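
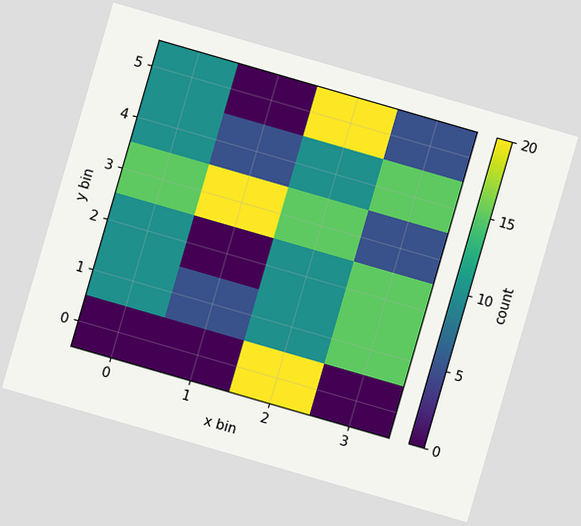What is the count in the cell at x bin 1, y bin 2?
0

The chart is tilted about 16° clockwise. Matching the cell (1, 2) against the colorbar gives 0.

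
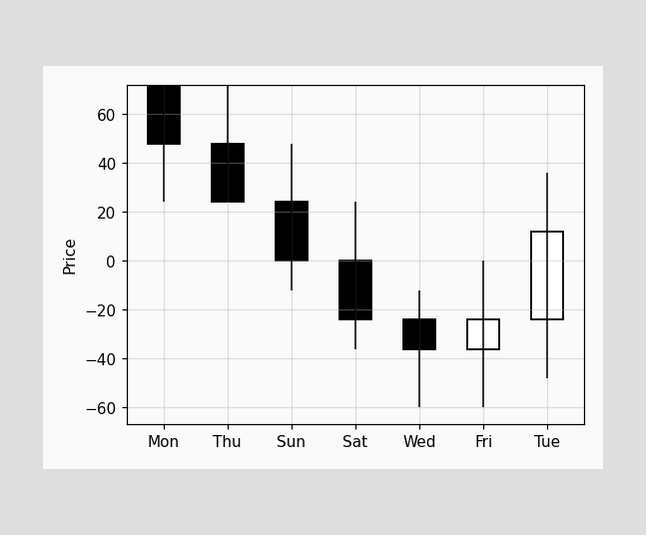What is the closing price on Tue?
The Tue candle closes at 12.

12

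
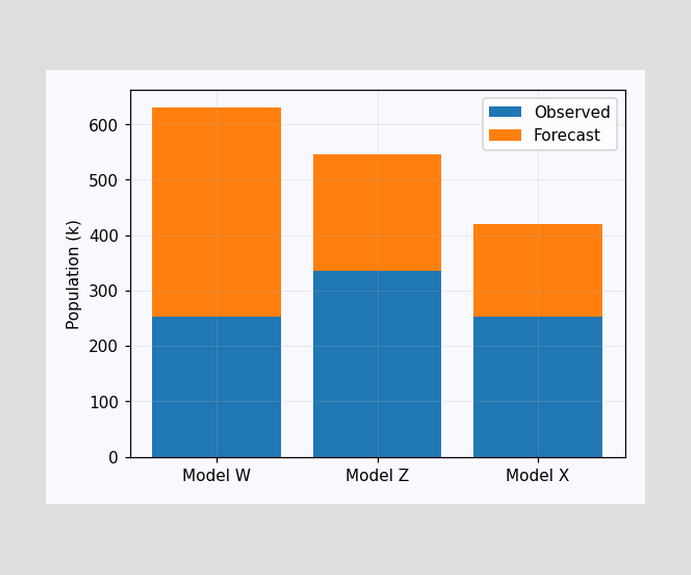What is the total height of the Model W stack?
The Model W stack's top reaches 630k on the y-axis.

630k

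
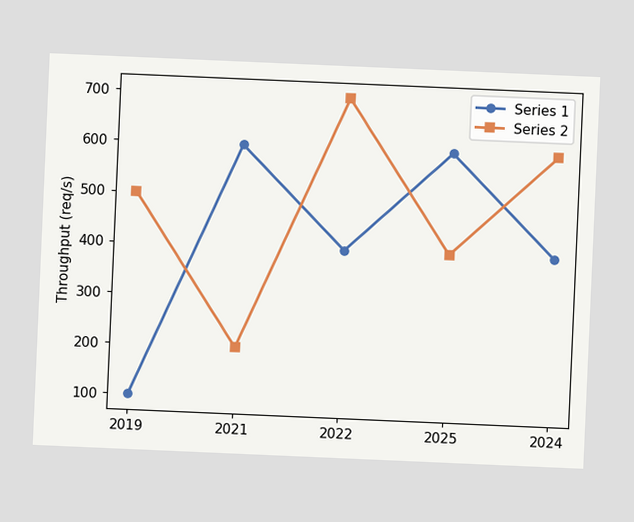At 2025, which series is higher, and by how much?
The chart is tilted about 2° clockwise. At 2025, Series 1 sits above the other line by 200req/s.

Series 1, by 200req/s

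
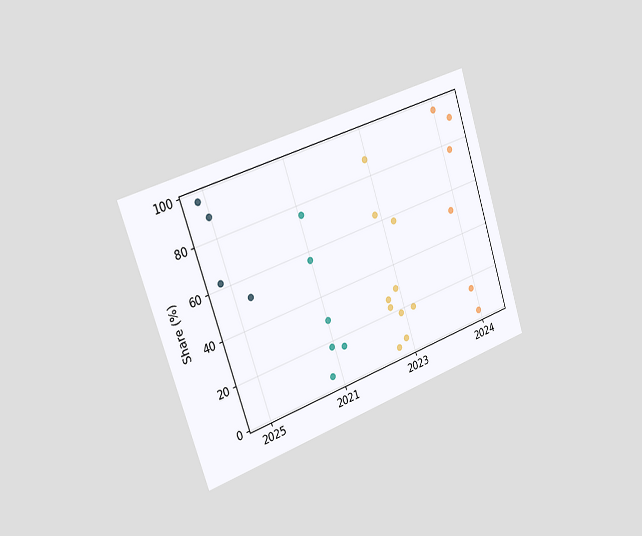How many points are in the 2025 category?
The chart is tilted about 18° counter-clockwise and viewed slightly from the left. Counting the markers in the 2025 column gives 4.

4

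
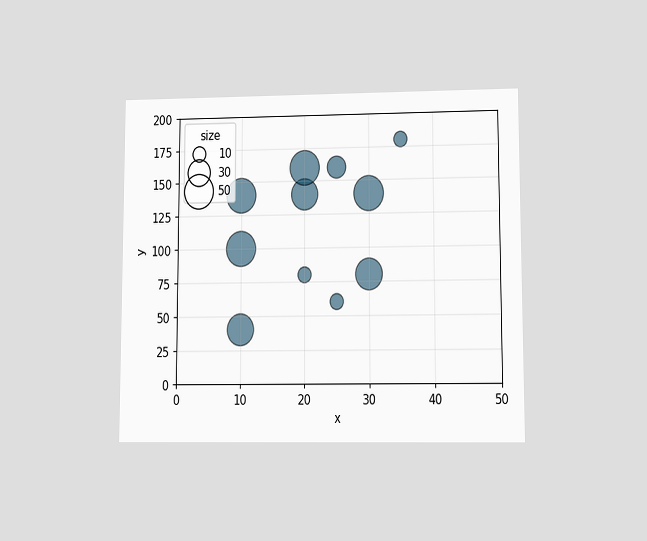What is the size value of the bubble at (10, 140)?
The chart is viewed at a slight angle. Matching the bubble at (10, 140) against the size legend gives 50.

50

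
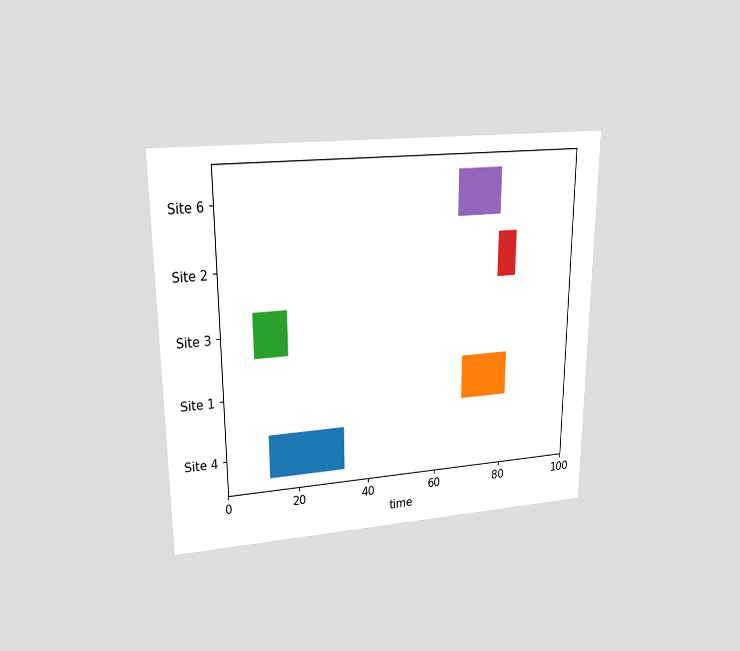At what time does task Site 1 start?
The chart is viewed at a slight angle. The Site 1 bar begins at t=68.

68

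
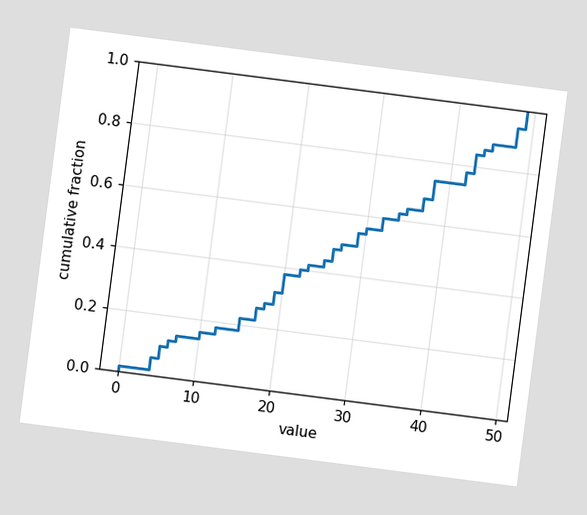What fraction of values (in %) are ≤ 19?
32%

The chart is tilted about 7° clockwise. At x=19 the ECDF step is at 32%.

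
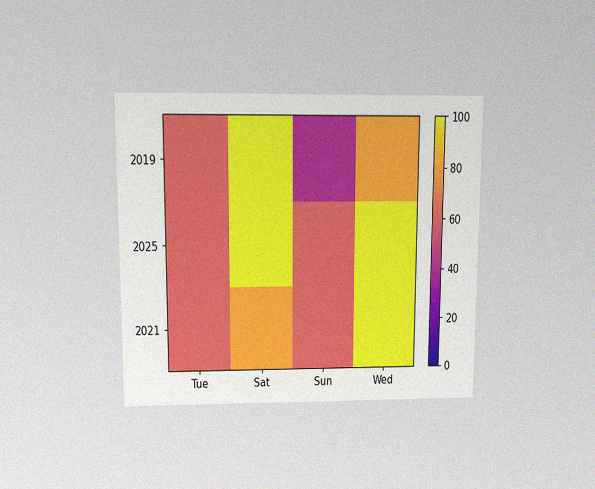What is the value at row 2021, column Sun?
The chart is viewed slightly from above, with some photo noise. Matching cell (2021, Sun) against the colorbar gives 60.

60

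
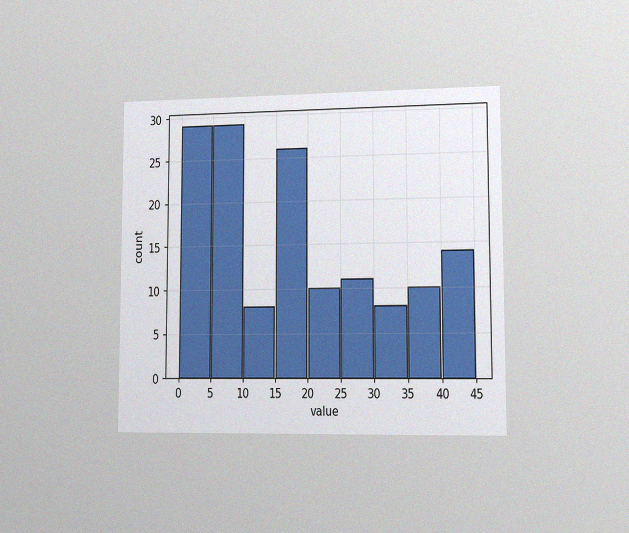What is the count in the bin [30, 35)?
The chart is viewed slightly from the right, with some photo noise. The [30, 35) bin has height 8.

8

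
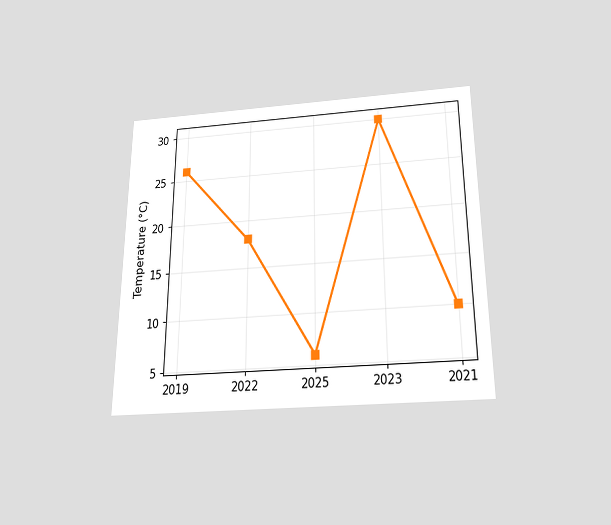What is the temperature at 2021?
The chart is viewed slightly from below. At 2021, the line is at 10°C.

10°C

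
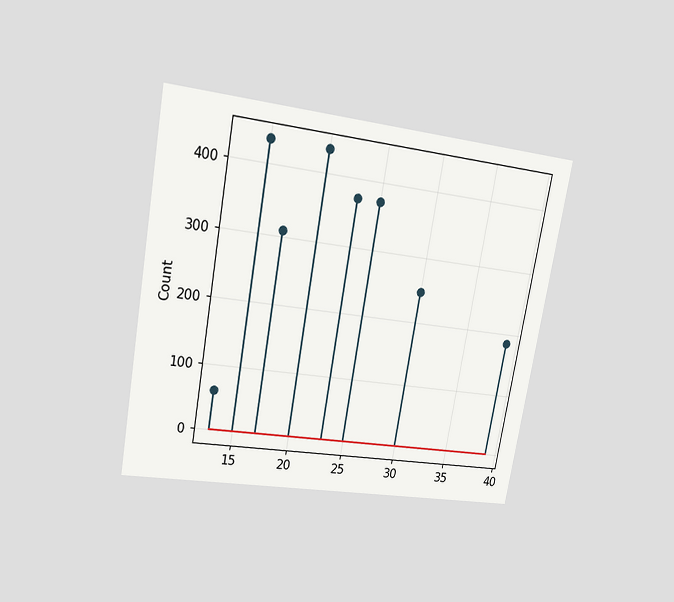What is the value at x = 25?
The chart is tilted about 10° clockwise and viewed at a slight angle. The stem at x=25 reaches 372.

372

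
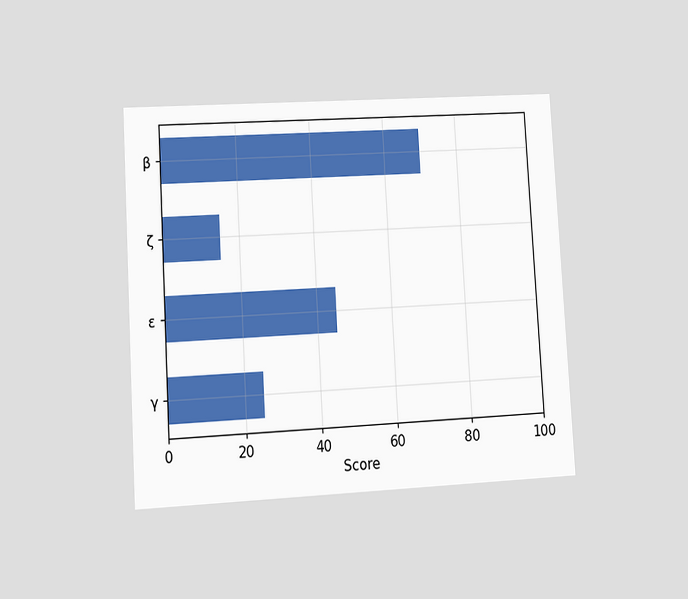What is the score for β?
70

The chart is tilted about 3° counter-clockwise and viewed at a slight angle. Reading along the chart's x-axis, the β bar reaches 70.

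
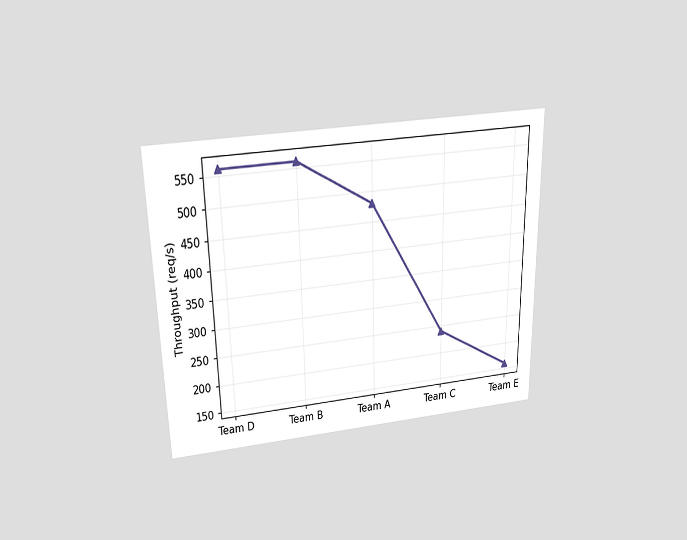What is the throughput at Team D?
The chart is viewed slightly from above. At Team D, the line is at 560req/s.

560req/s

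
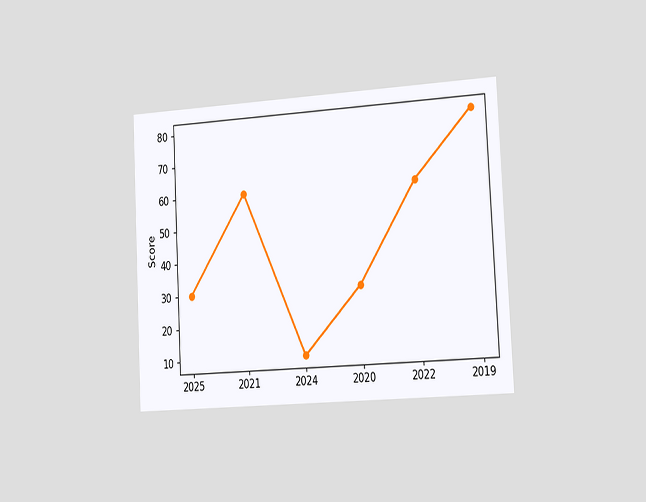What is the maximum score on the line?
The chart is tilted about 3° counter-clockwise and viewed slightly from the right. The highest point is at 2019, and reading across to the y-axis gives 80.

80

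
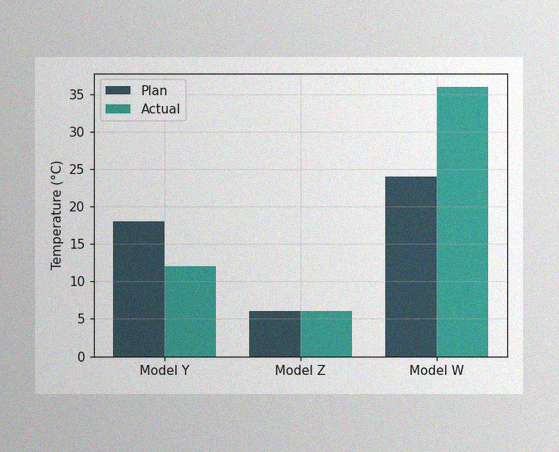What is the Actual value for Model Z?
The image has some photo noise and uneven lighting. The Actual bar at Model Z reaches 6°C on the y-axis.

6°C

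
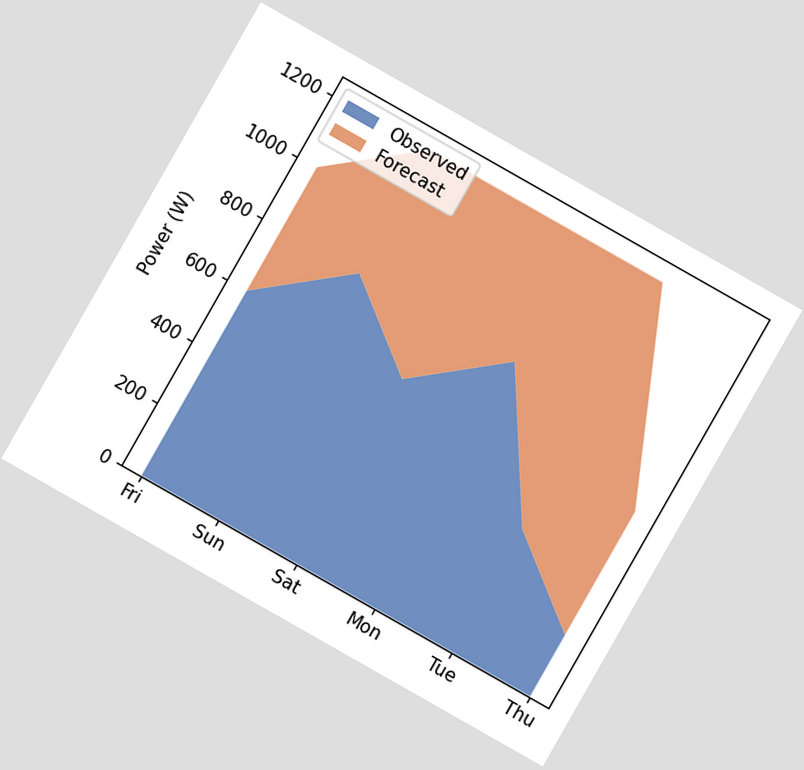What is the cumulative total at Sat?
1200W

The chart is tilted about 30° clockwise. The stacked total at Sat reaches 1200W.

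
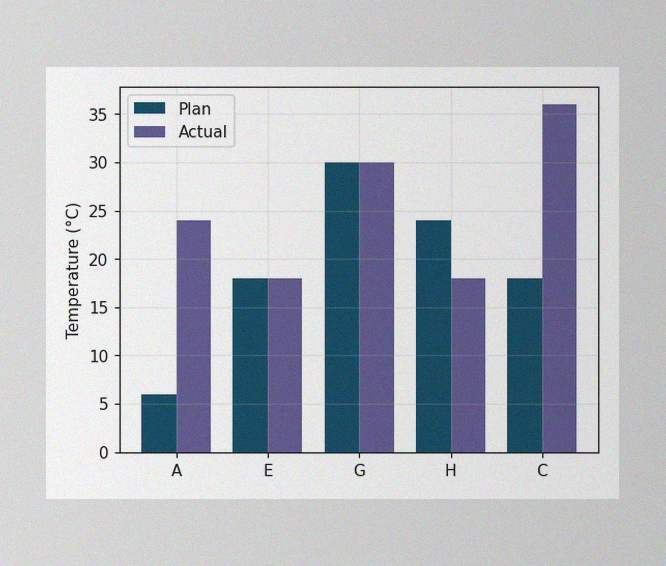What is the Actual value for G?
30°C

The image has some photo noise and uneven lighting. The Actual bar at G reaches 30°C on the y-axis.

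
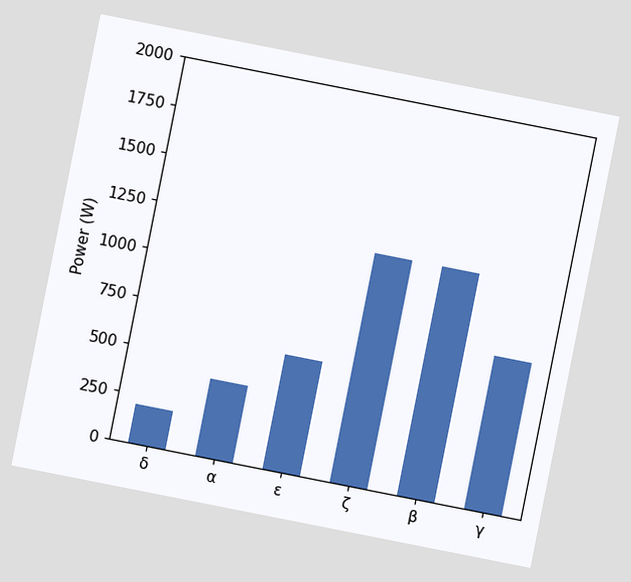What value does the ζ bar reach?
The chart is tilted about 11° clockwise. Reading along the chart's y-axis, the ζ bar reaches 1200W.

1200W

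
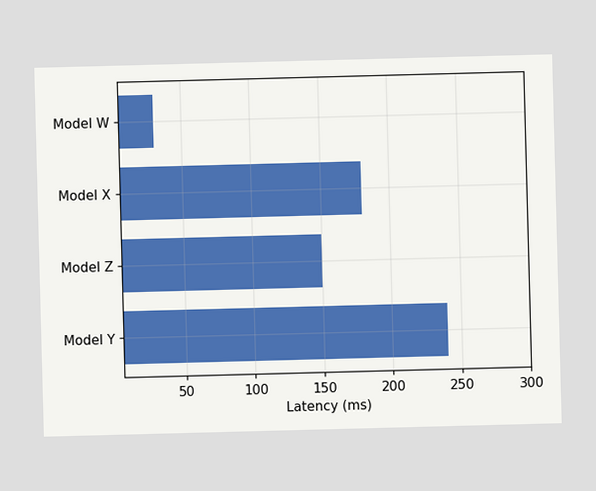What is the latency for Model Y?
Reading along the chart's x-axis, the Model Y bar reaches 240ms.

240ms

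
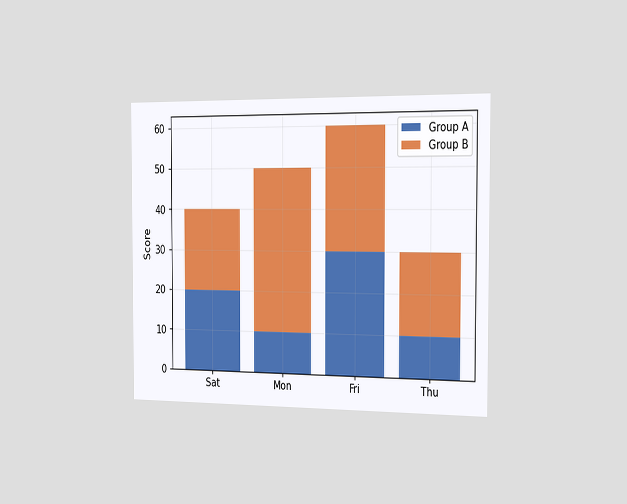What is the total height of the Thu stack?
The chart is viewed slightly from the right. The Thu stack's top reaches 30 on the y-axis.

30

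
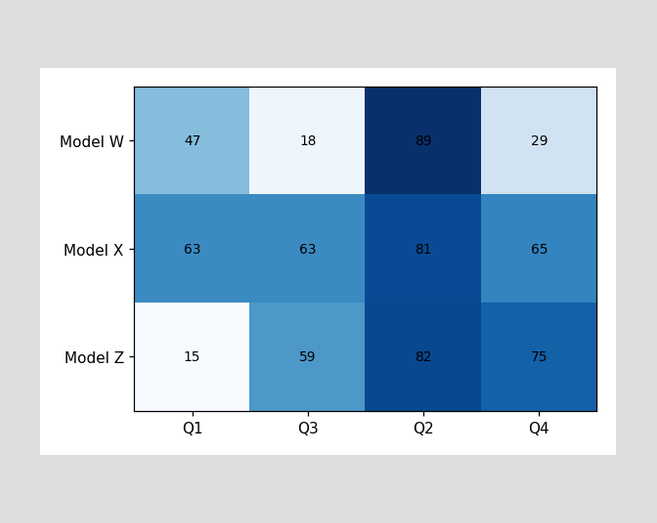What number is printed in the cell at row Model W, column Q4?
29

The (Model W, Q4) cell reads 29.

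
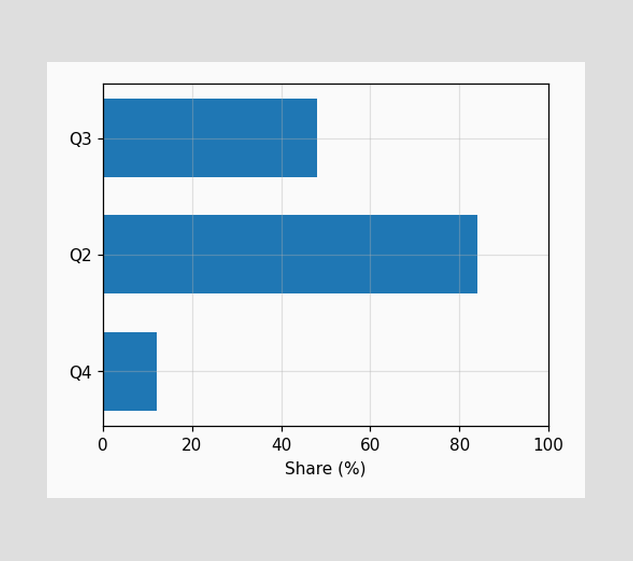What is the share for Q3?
48%

Reading along the chart's x-axis, the Q3 bar reaches 48%.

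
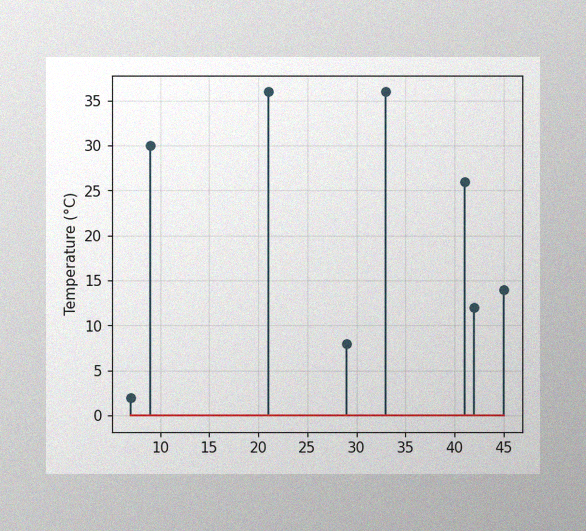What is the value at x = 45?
The image has some photo noise and uneven lighting. The stem at x=45 reaches 14°C.

14°C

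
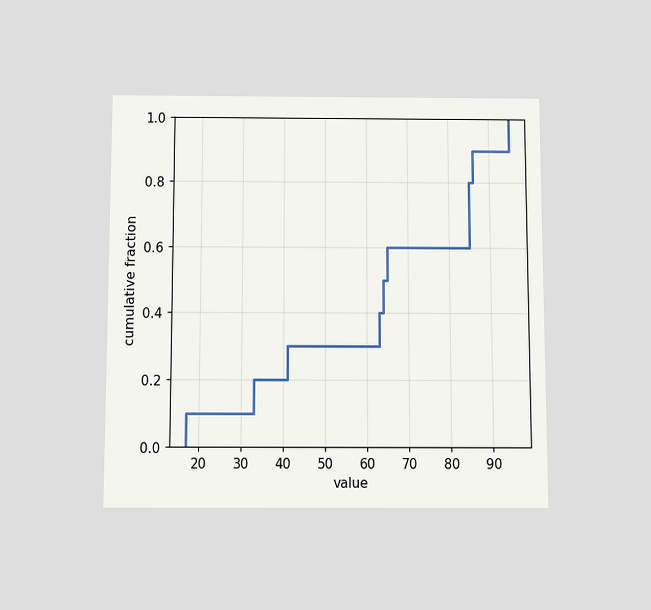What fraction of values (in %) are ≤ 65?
The chart is viewed slightly from below. At x=65 the ECDF step is at 60%.

60%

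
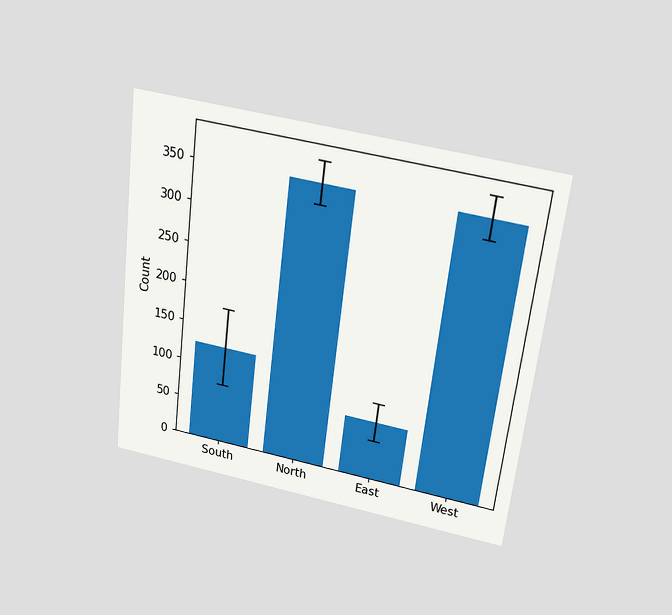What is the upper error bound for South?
The chart is tilted about 7° clockwise and viewed slightly from above. The South bar's upper whisker reaches 175.

175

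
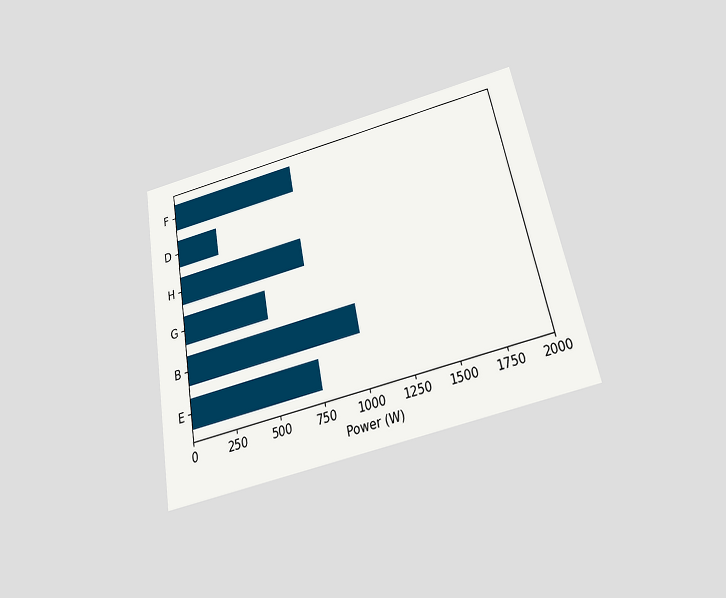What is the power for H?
750W

The chart is tilted about 11° counter-clockwise and viewed slightly from below. Reading along the chart's x-axis, the H bar reaches 750W.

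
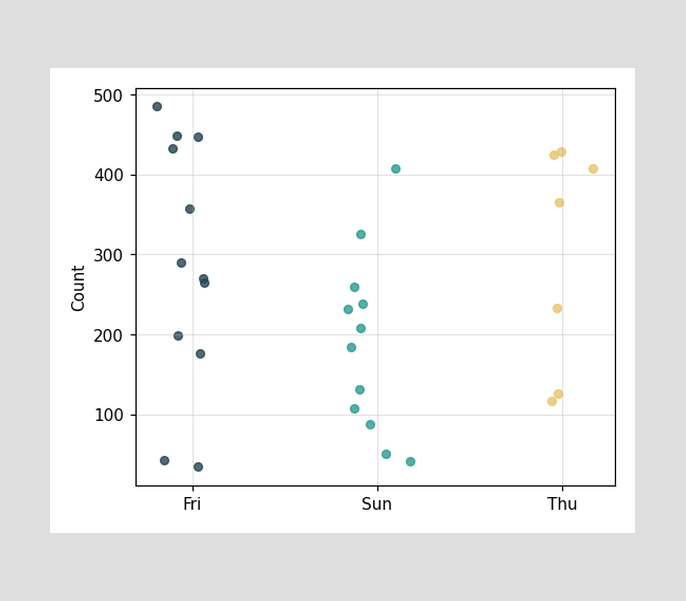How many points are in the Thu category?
7

Counting the markers in the Thu column gives 7.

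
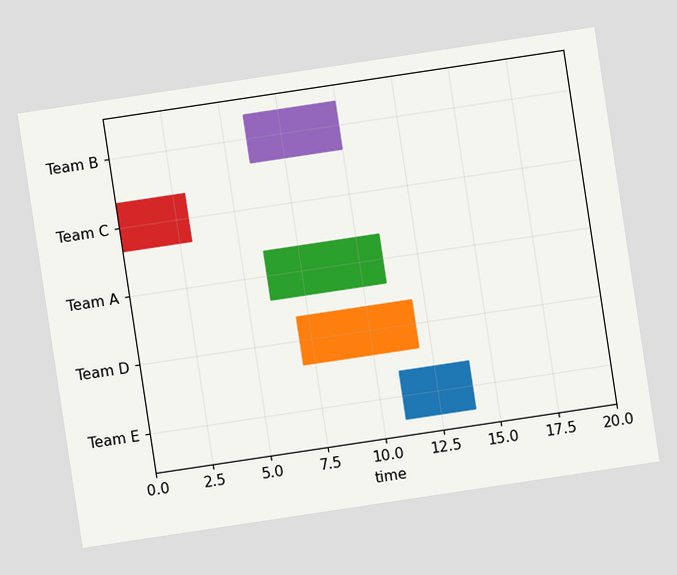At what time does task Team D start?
7

The chart is tilted about 9° counter-clockwise. The Team D bar begins at t=7.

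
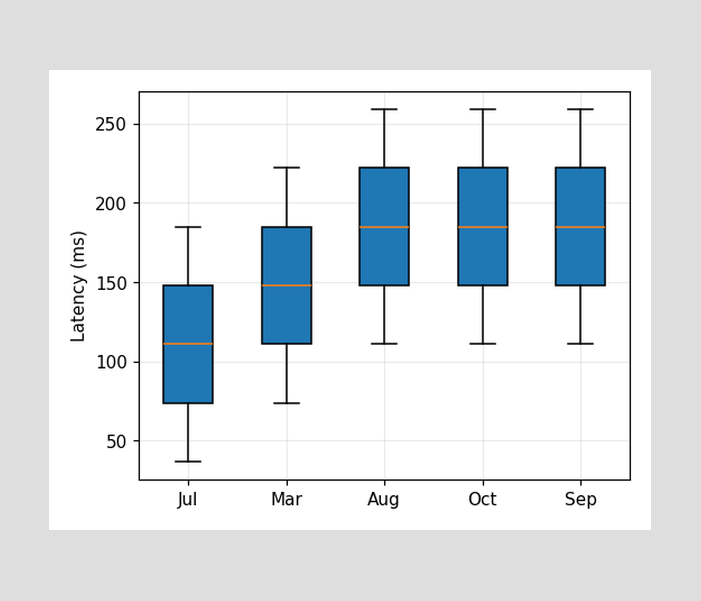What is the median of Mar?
148ms

The median line in the Mar box sits at 148ms.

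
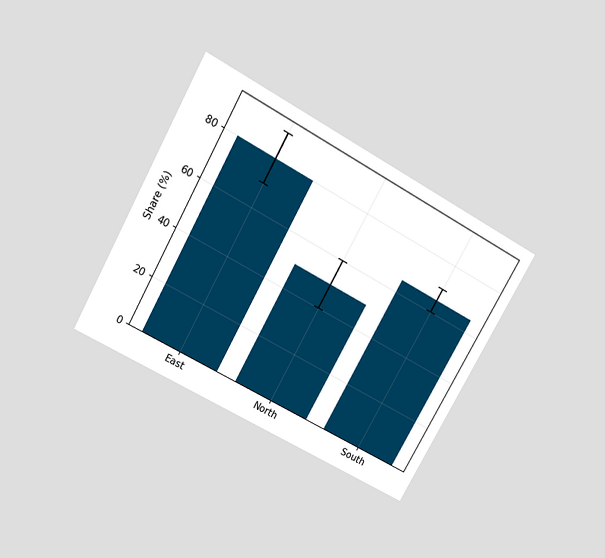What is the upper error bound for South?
The chart is tilted about 29° clockwise and viewed slightly from above. The South bar's upper whisker reaches 70%.

70%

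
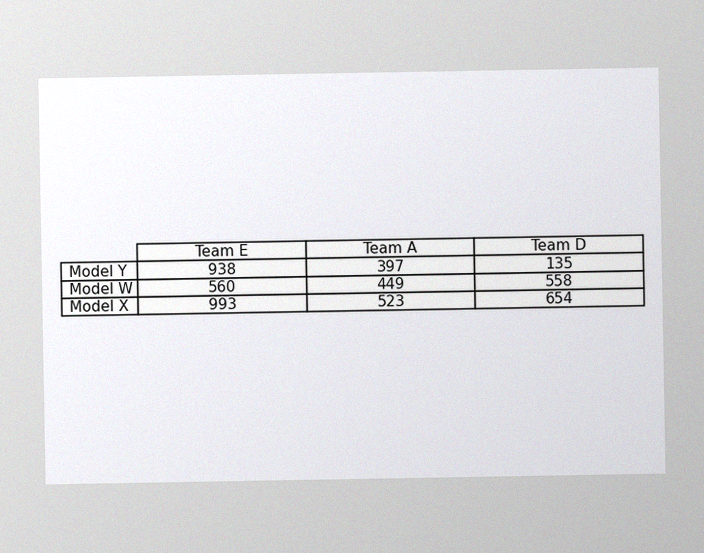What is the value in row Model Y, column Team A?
397

The image has some photo noise and uneven lighting. The (Model Y, Team A) cell reads 397.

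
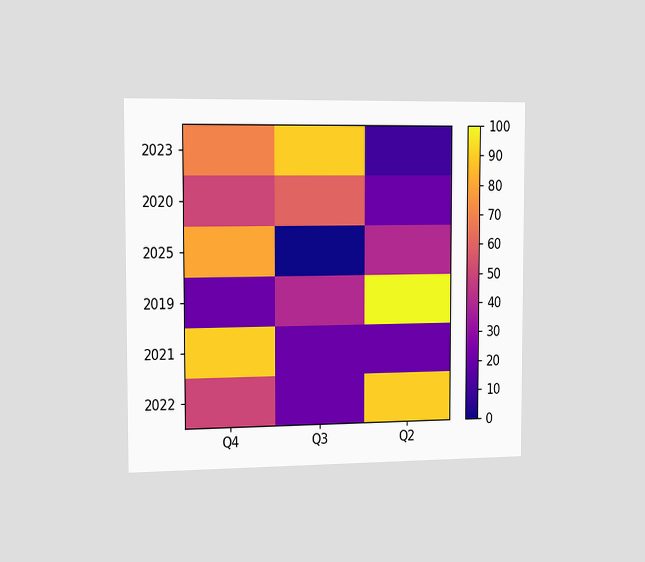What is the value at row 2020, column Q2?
20

The chart is viewed slightly from the left. Matching cell (2020, Q2) against the colorbar gives 20.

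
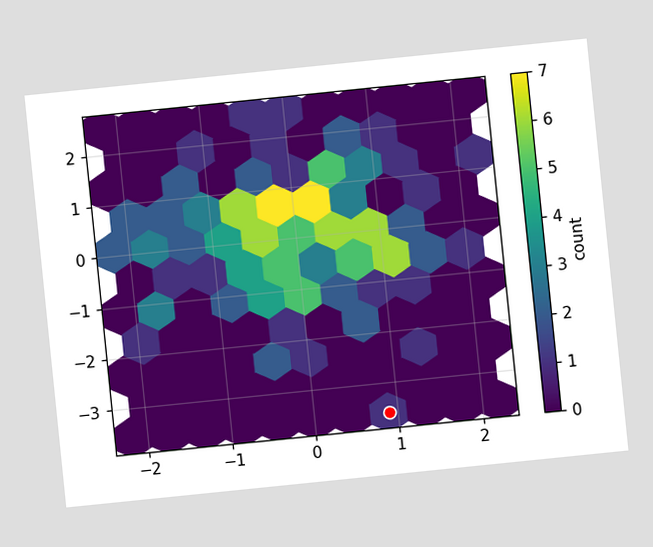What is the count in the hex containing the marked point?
1

The chart is tilted about 6° counter-clockwise. The marked hex reads 1 on the colorbar.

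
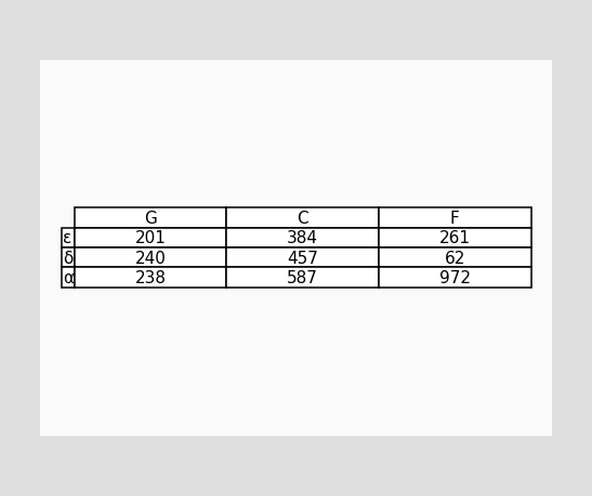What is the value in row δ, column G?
The (δ, G) cell reads 240.

240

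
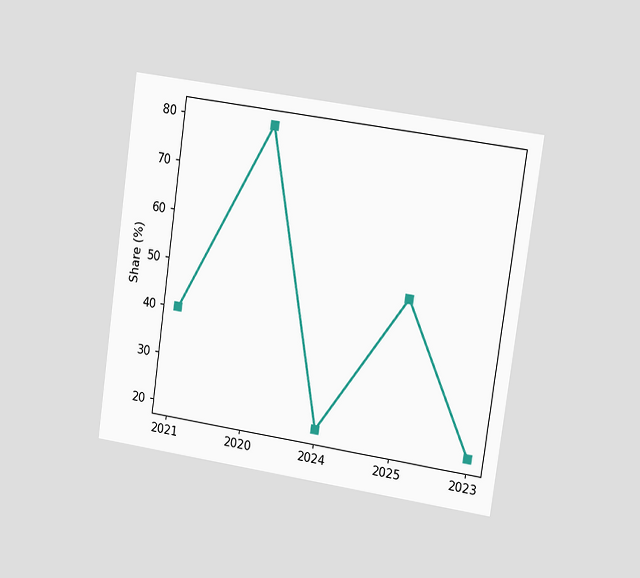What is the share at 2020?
The chart is tilted about 8° clockwise and viewed slightly from the right. At 2020, the line is at 80%.

80%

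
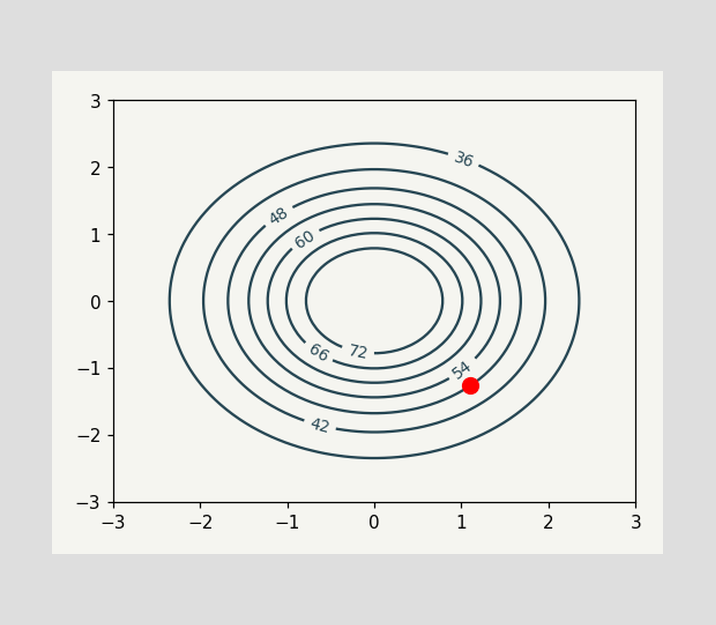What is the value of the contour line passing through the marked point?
48

The marked point sits on the contour labelled 48.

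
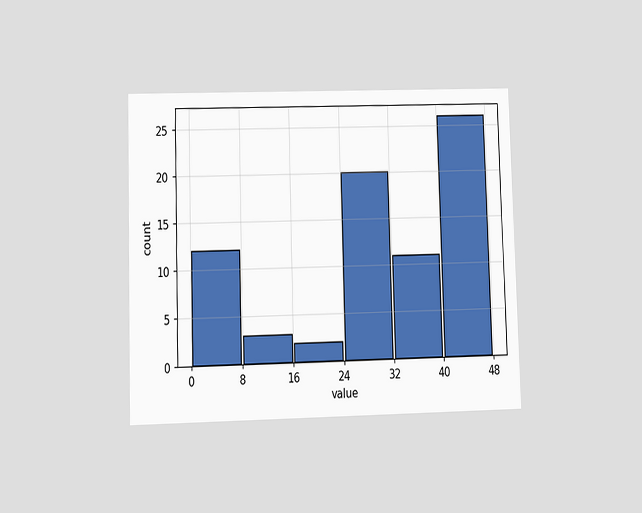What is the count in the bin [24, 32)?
20

The chart is viewed at a slight angle. The [24, 32) bin has height 20.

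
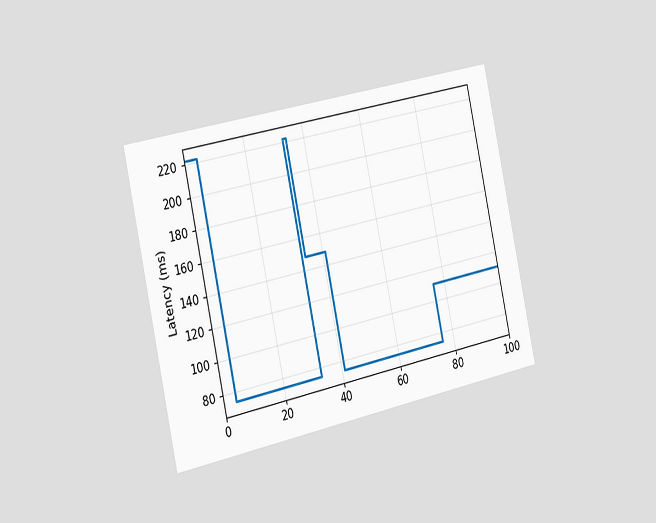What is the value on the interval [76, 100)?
The chart is tilted about 12° counter-clockwise and viewed slightly from the left. On [76, 100) the step sits at 111ms.

111ms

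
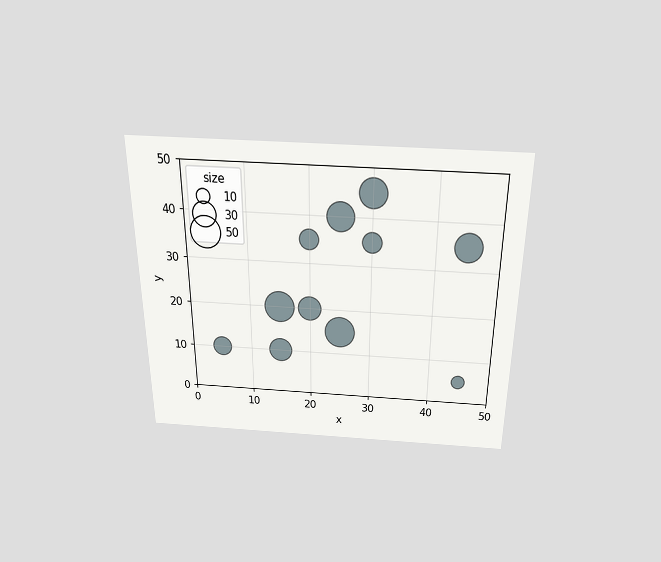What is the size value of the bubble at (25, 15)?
The chart is viewed slightly from above. Matching the bubble at (25, 15) against the size legend gives 50.

50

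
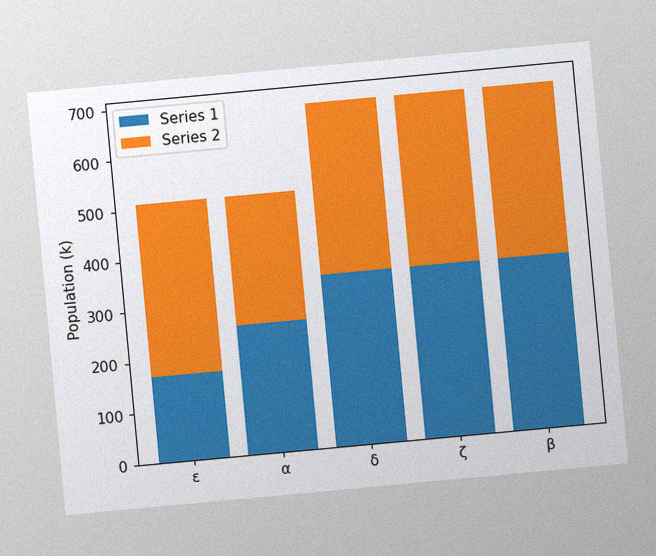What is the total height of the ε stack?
The chart is tilted about 5° counter-clockwise, with some photo noise. The ε stack's top reaches 510k on the y-axis.

510k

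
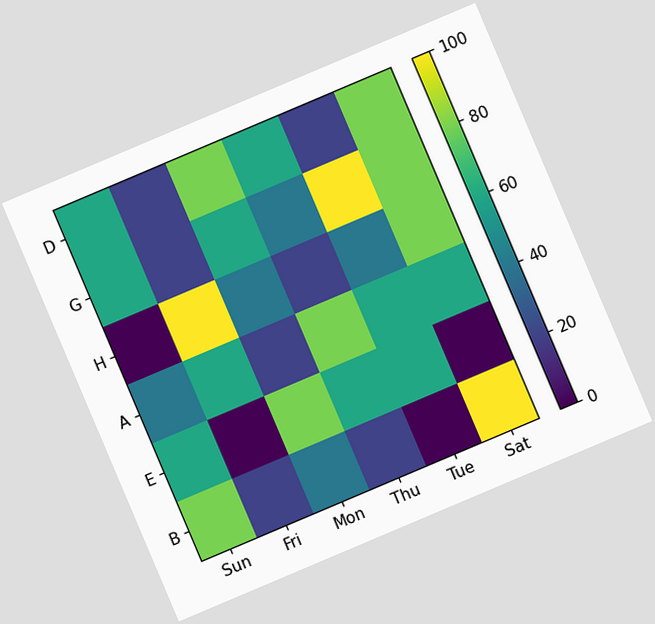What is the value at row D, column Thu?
60

The chart is tilted about 23° counter-clockwise. Matching cell (D, Thu) against the colorbar gives 60.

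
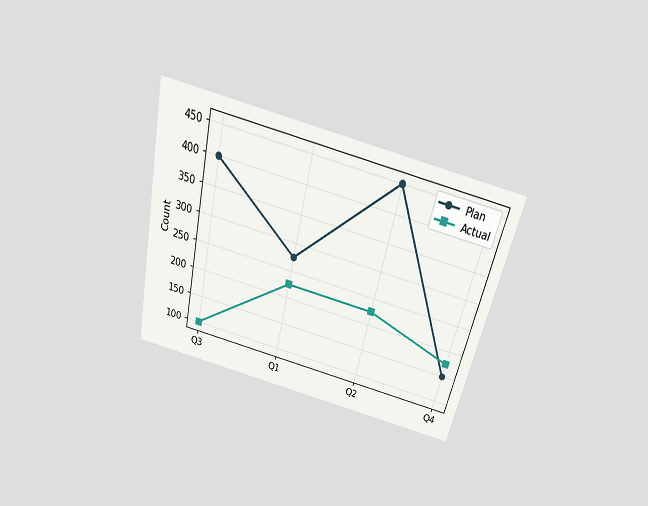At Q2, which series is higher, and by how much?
The chart is tilted about 13° clockwise and viewed slightly from above. At Q2, Plan sits above the other line by 225.

Plan, by 225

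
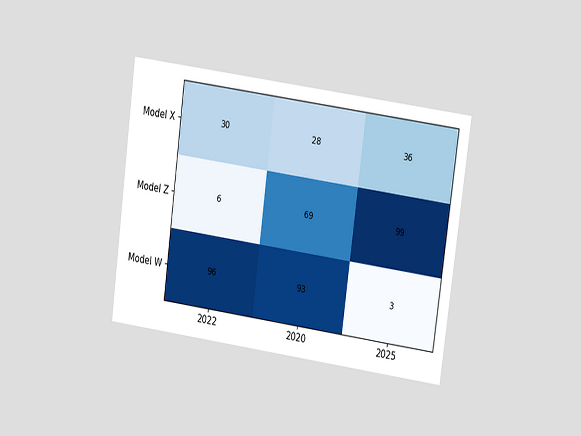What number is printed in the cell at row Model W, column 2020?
The chart is tilted about 8° clockwise and viewed at a slight angle. The (Model W, 2020) cell reads 93.

93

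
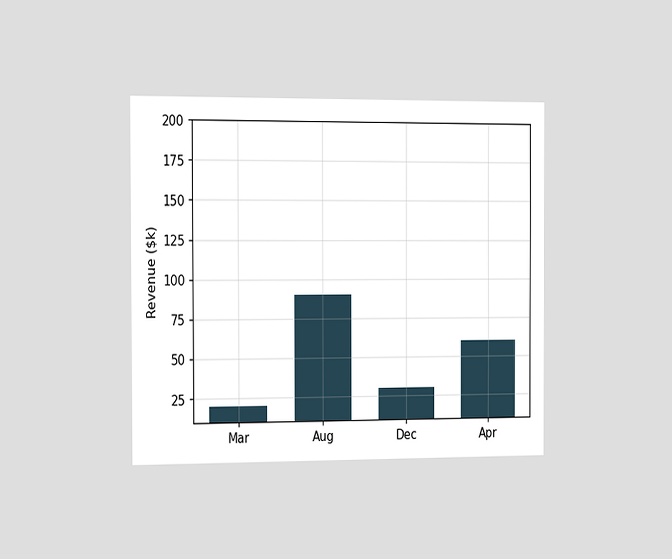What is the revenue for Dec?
The chart is viewed slightly from the left. Reading along the chart's y-axis, the Dec bar reaches $30k.

$30k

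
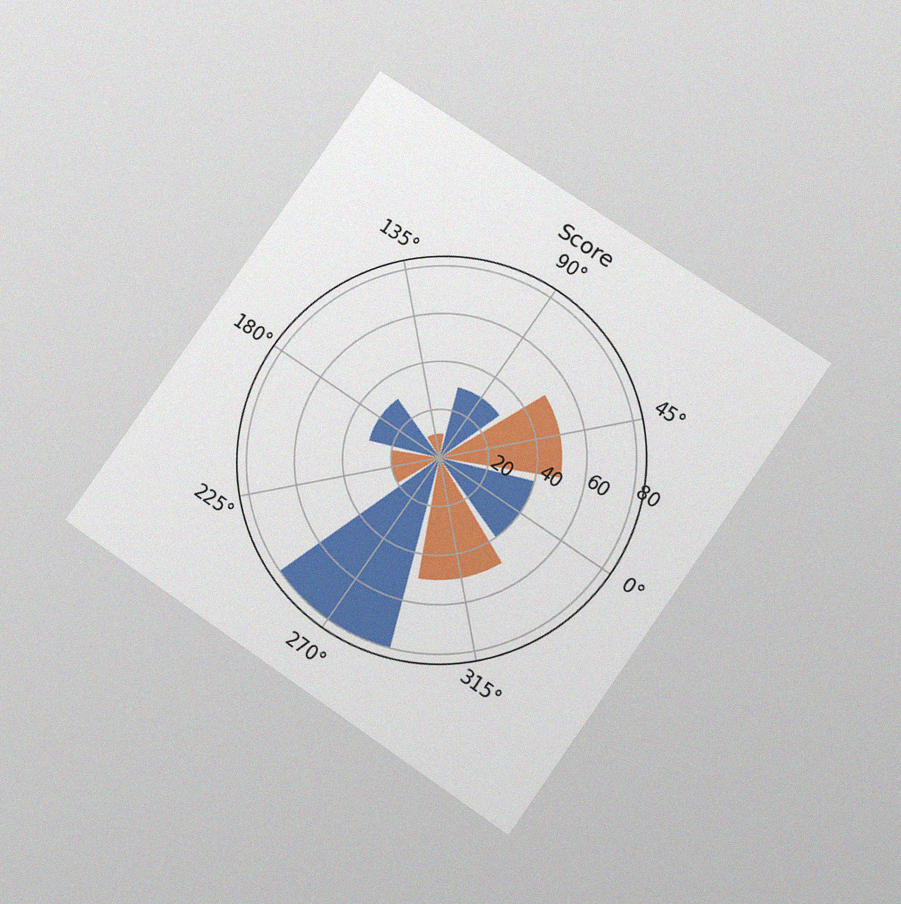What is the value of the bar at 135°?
The chart is tilted about 35° clockwise and viewed at a slight angle, with some photo noise. The bar at 135° reaches 10 on the radial axis.

10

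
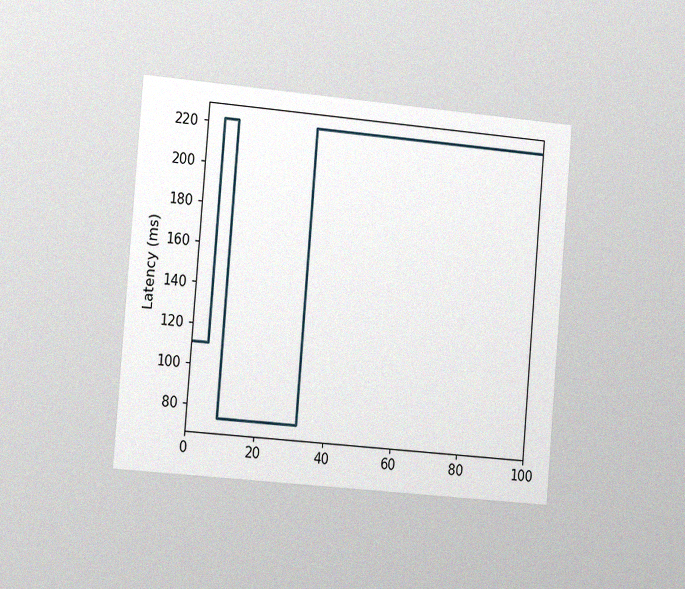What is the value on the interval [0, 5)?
111ms

The chart is tilted about 5° clockwise and viewed slightly from the left, with some photo noise. On [0, 5) the step sits at 111ms.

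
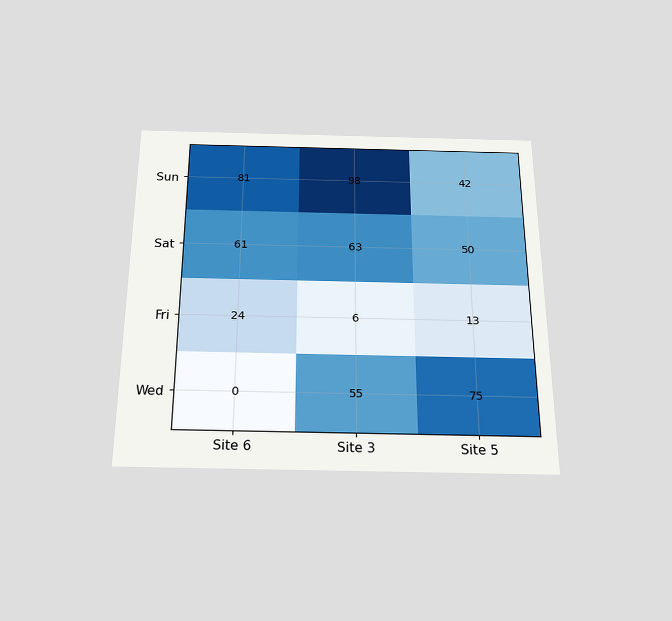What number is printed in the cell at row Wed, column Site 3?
The chart is viewed slightly from below. The (Wed, Site 3) cell reads 55.

55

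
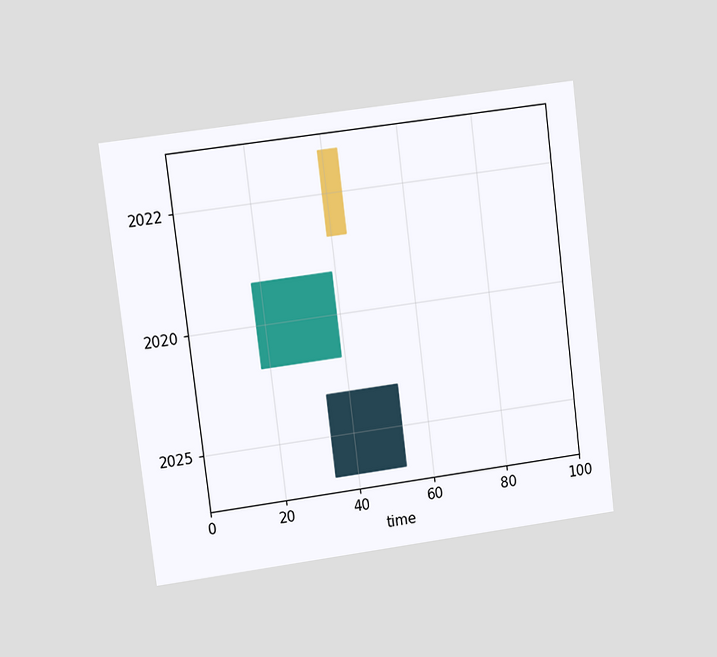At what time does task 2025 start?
34

The chart is tilted about 7° counter-clockwise and viewed at a slight angle. The 2025 bar begins at t=34.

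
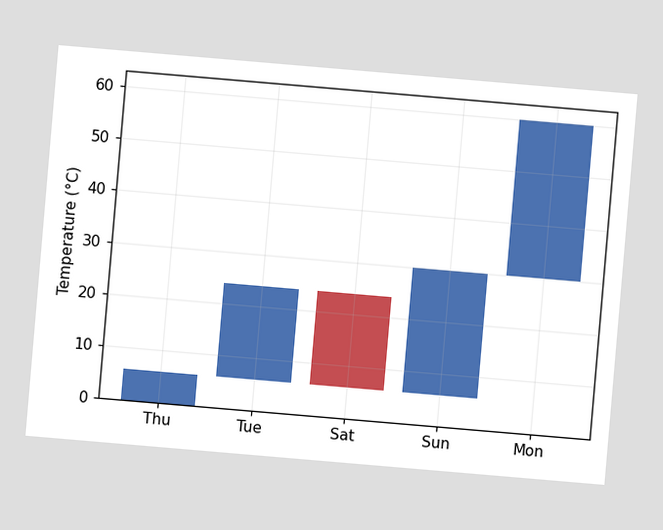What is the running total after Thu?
6°C

The chart is tilted about 5° clockwise. After Thu the running total reaches 6°C.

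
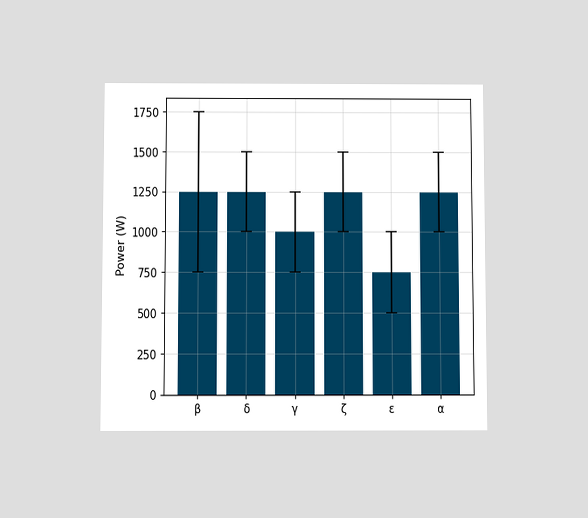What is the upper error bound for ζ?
The chart is viewed slightly from below. The ζ bar's upper whisker reaches 1500W.

1500W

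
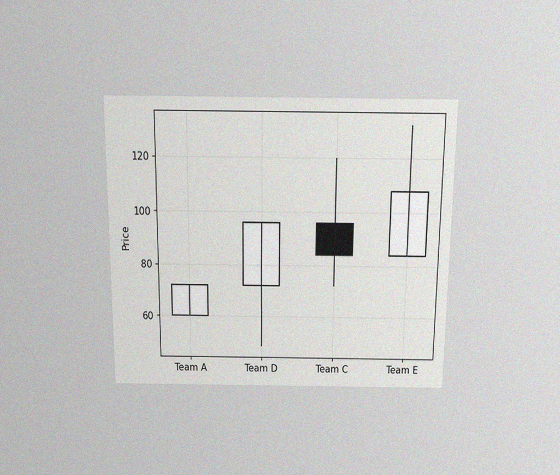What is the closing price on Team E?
108

The chart is viewed slightly from above, with some photo noise. The Team E candle closes at 108.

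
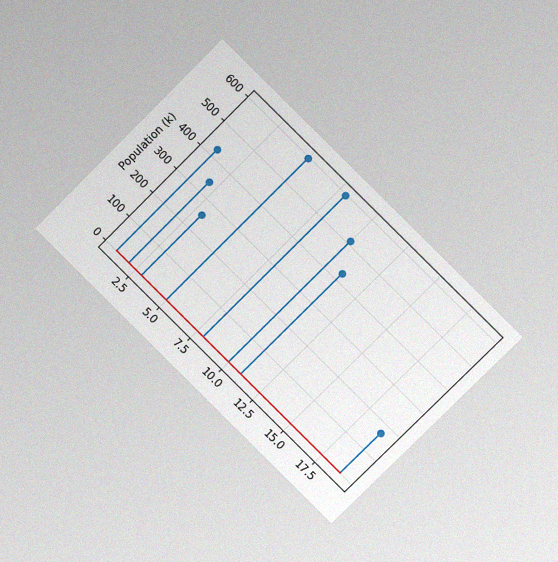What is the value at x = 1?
The chart is tilted about 45° clockwise and viewed at a slight angle, with some photo noise. The stem at x=1 reaches 425k.

425k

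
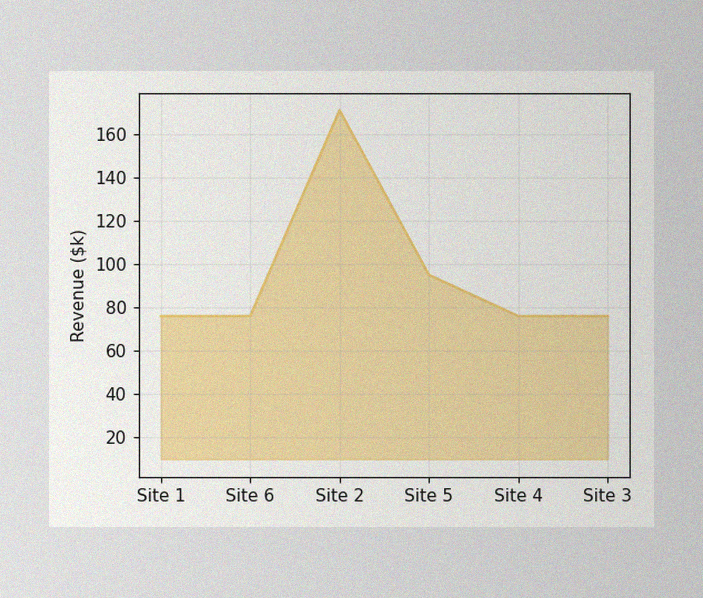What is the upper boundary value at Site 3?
The image has some photo noise and uneven lighting. At Site 3 the upper boundary is at $76k.

$76k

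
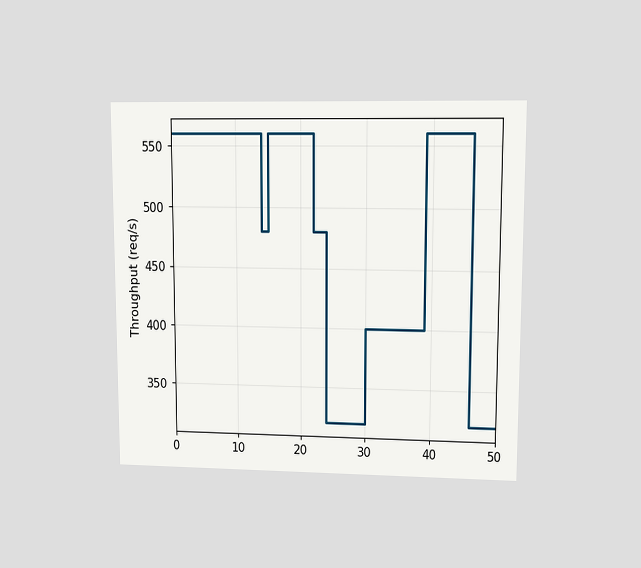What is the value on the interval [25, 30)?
The chart is viewed at a slight angle. On [25, 30) the step sits at 320req/s.

320req/s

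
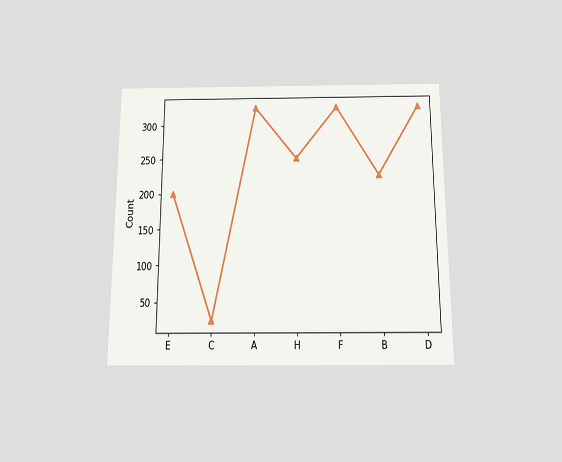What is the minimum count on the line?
The chart is viewed slightly from below. The lowest point is at C, and reading across to the y-axis gives 25.

25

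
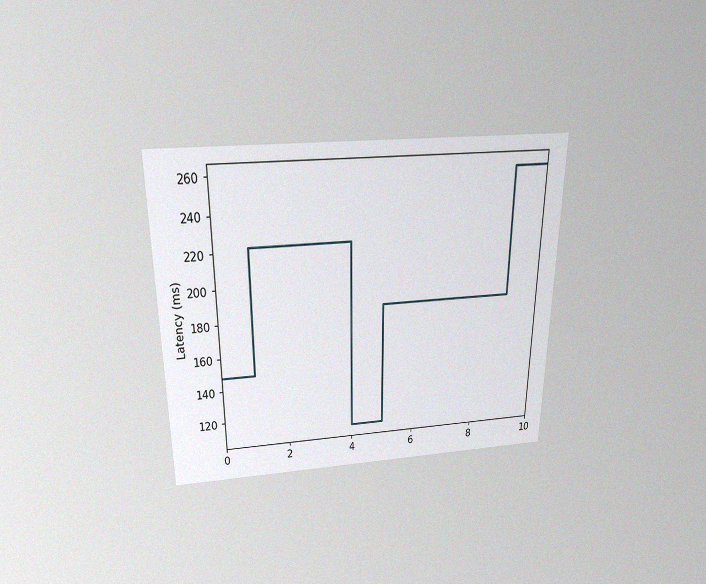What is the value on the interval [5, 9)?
The chart is viewed slightly from above, with some photo noise. On [5, 9) the step sits at 185ms.

185ms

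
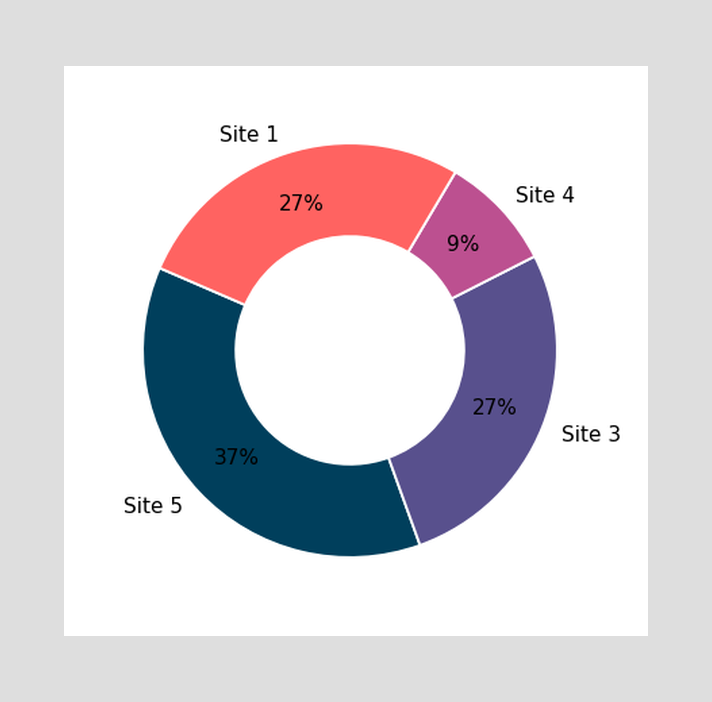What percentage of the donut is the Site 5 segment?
37%

The Site 5 segment takes up 37% of the ring.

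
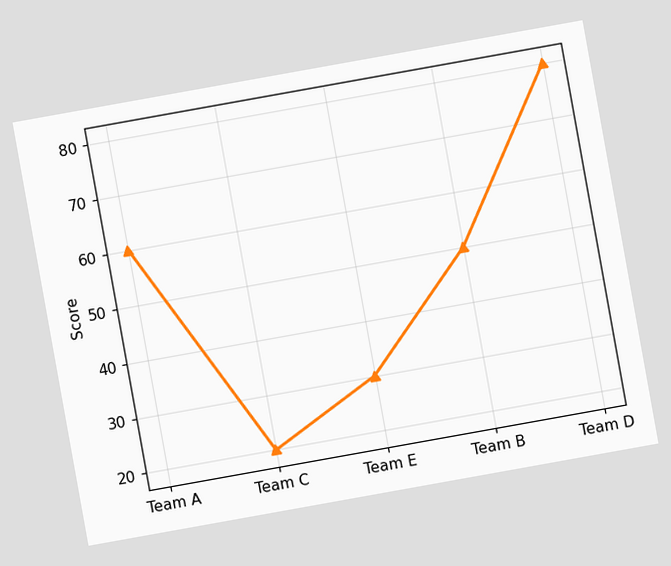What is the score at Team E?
The chart is tilted about 10° counter-clockwise. At Team E, the line is at 30.

30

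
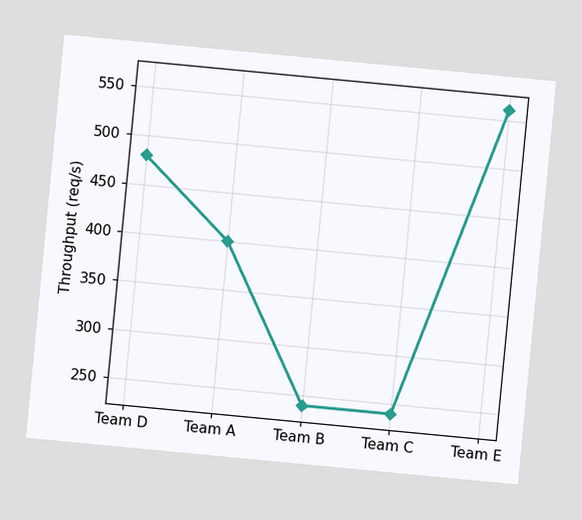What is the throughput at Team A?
400req/s

The chart is tilted about 5° clockwise. At Team A, the line is at 400req/s.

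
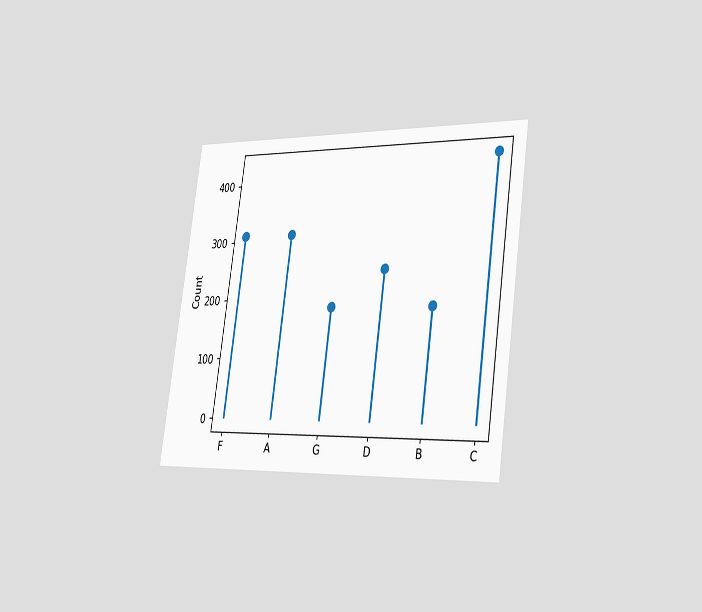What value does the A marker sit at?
The chart is tilted about 8° clockwise and viewed slightly from the right. The A marker sits at 310.

310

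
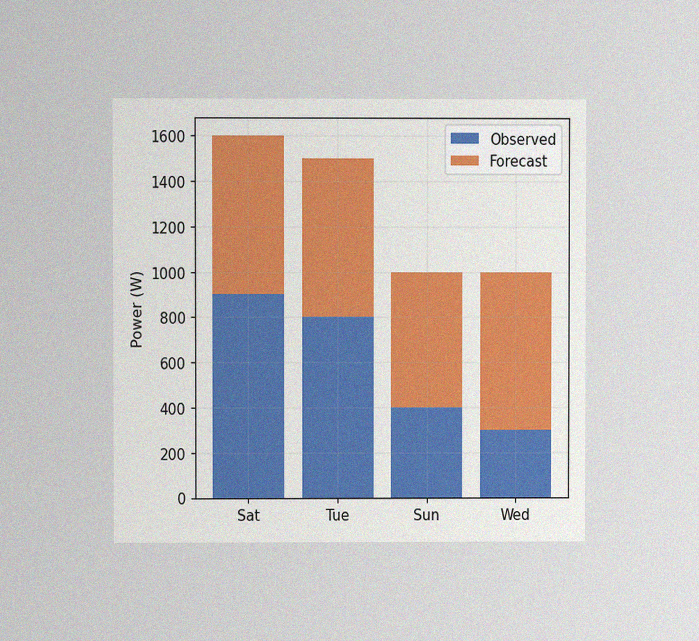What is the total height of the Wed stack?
1000W

The chart is viewed at a slight angle, with some photo noise. The Wed stack's top reaches 1000W on the y-axis.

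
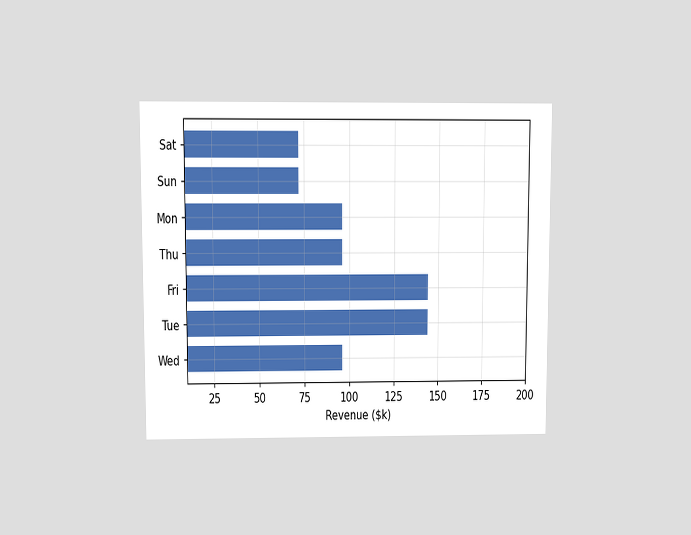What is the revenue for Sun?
$72k

The chart is viewed at a slight angle. Reading along the chart's x-axis, the Sun bar reaches $72k.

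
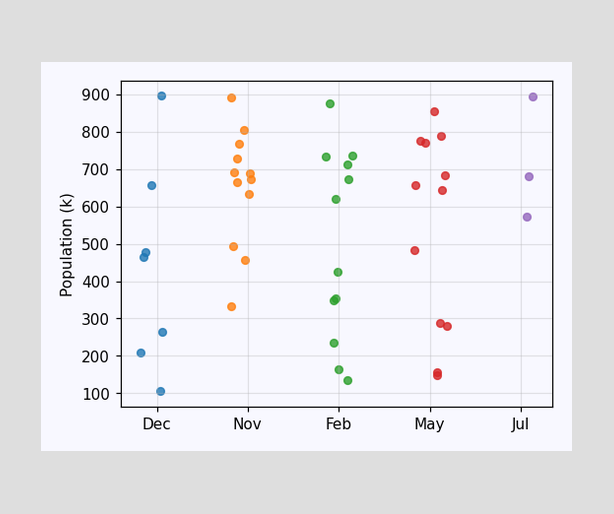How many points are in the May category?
Counting the markers in the May column gives 12.

12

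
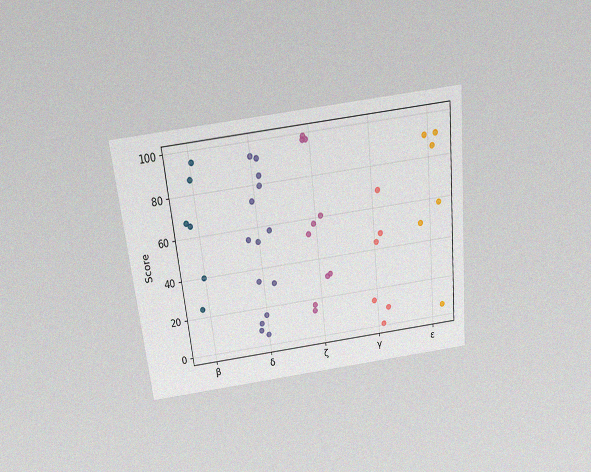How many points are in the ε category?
The chart is tilted about 6° counter-clockwise and viewed slightly from above, with some photo noise. Counting the markers in the ε column gives 6.

6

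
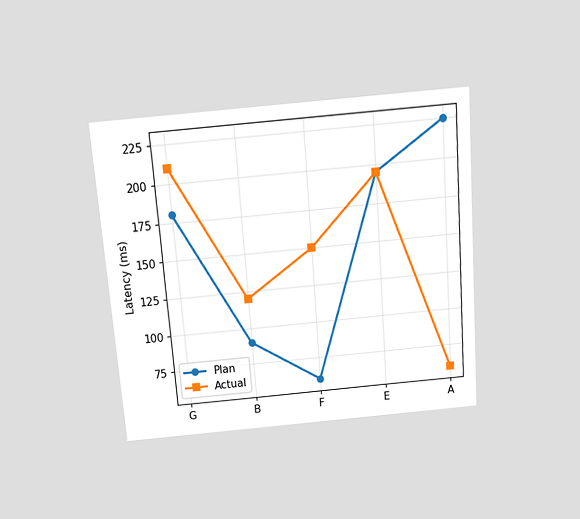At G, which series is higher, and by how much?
Actual, by 30ms

The chart is tilted about 4° counter-clockwise and viewed slightly from above. At G, Actual sits above the other line by 30ms.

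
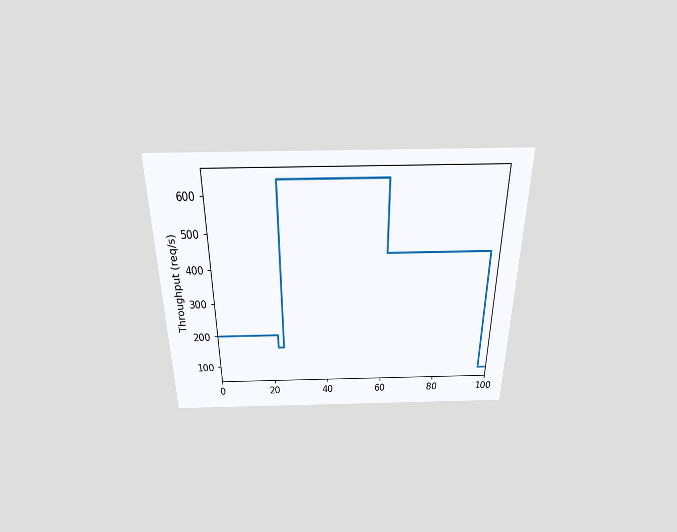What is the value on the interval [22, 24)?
160req/s

The chart is viewed slightly from above. On [22, 24) the step sits at 160req/s.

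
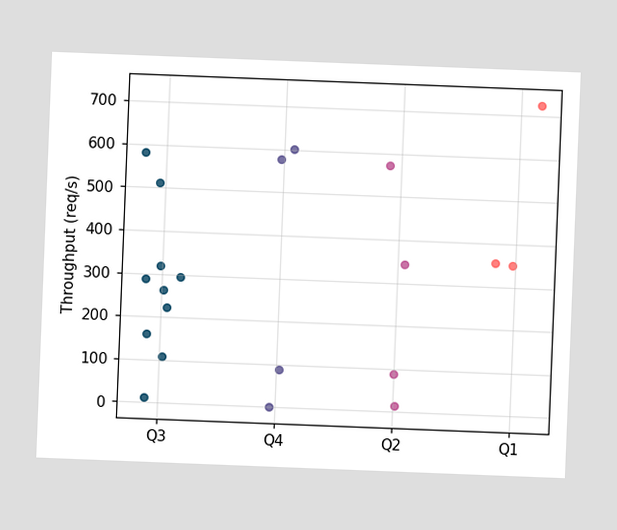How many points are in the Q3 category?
The chart is tilted about 2° clockwise. Counting the markers in the Q3 column gives 10.

10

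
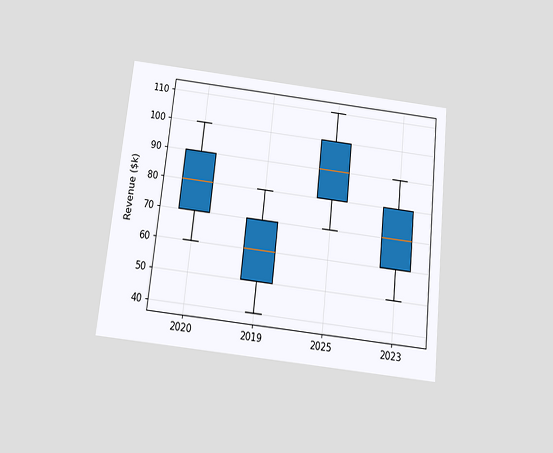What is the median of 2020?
The chart is tilted about 6° clockwise and viewed slightly from below. The median line in the 2020 box sits at $80k.

$80k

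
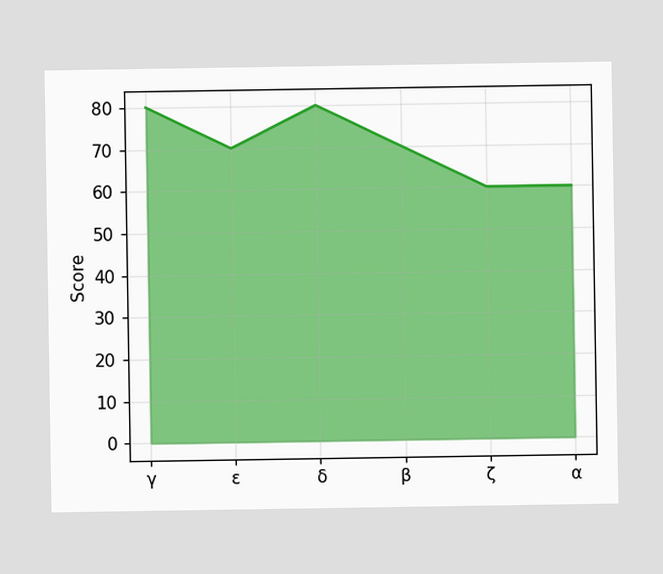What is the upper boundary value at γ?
At γ the upper boundary is at 80.

80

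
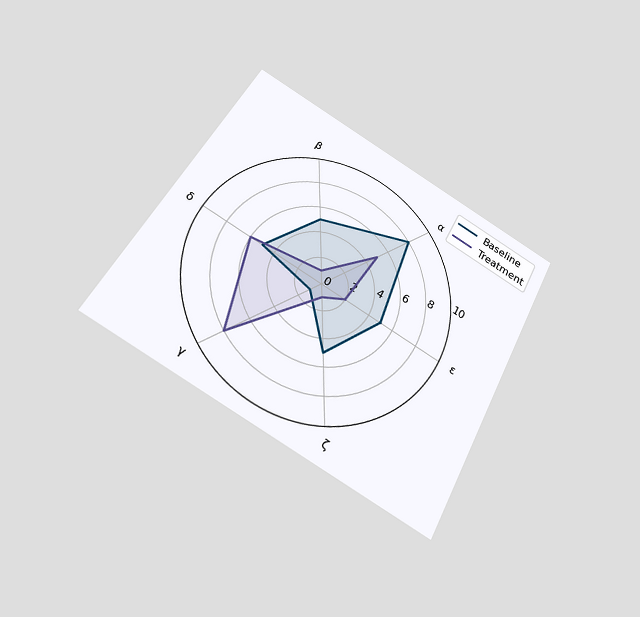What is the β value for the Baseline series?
The chart is tilted about 28° clockwise and viewed slightly from below. On the β axis, Baseline reaches 5.

5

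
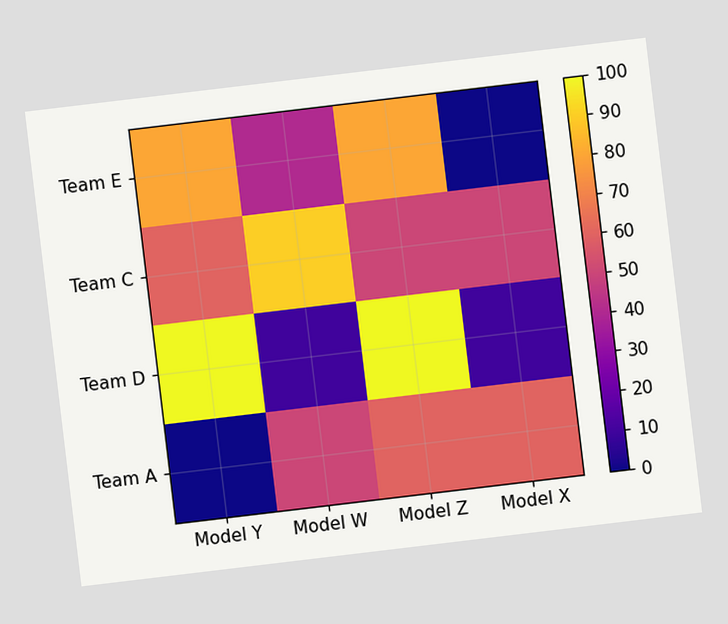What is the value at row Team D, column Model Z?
The chart is tilted about 7° counter-clockwise. Matching cell (Team D, Model Z) against the colorbar gives 100.

100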